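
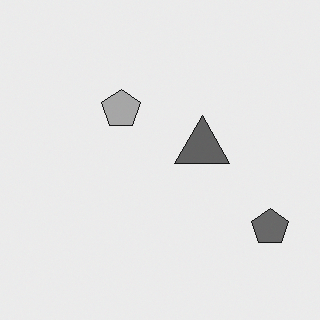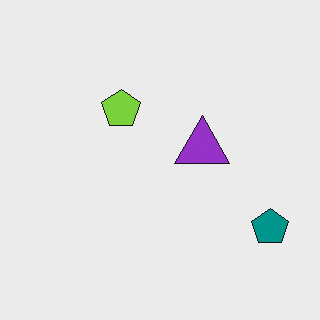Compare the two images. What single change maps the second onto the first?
Converted to grayscale.

All color is removed — every shape is now a shade of grey.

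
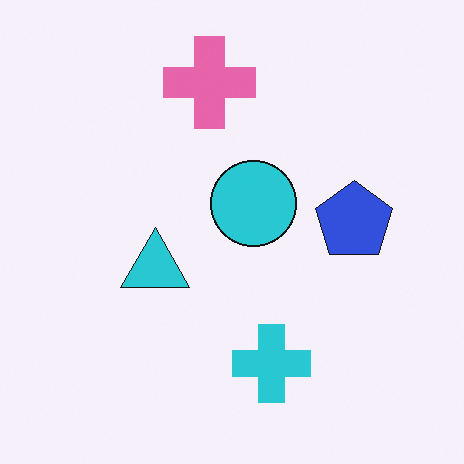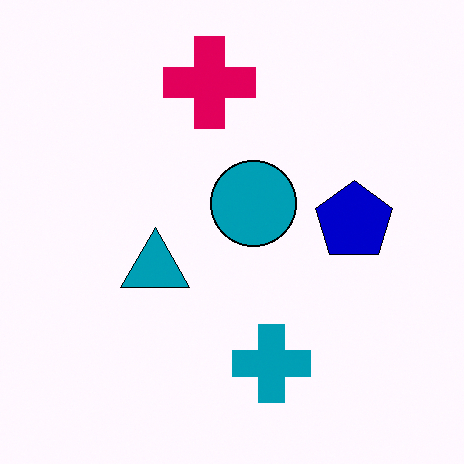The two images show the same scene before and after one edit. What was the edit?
This is the original image boosted in contrast.

Tones are pushed away from mid-grey across the whole image — a global contrast change.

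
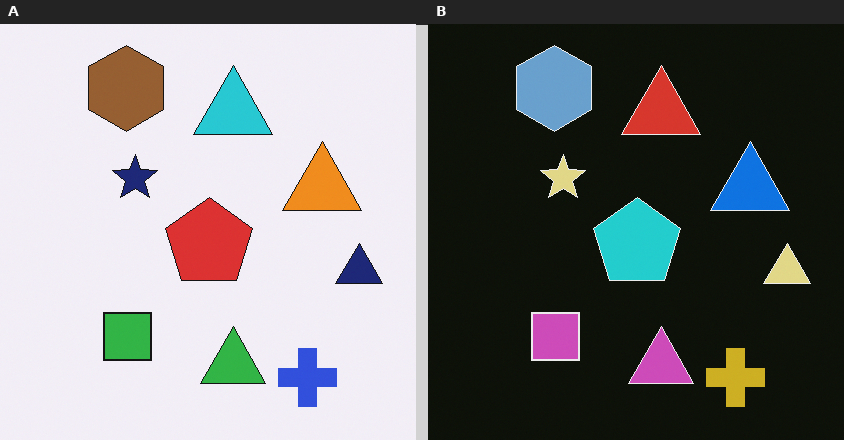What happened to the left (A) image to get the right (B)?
The image was color-inverted (negative).

The light background has become dark and every shape's color is its complement — a photographic negative.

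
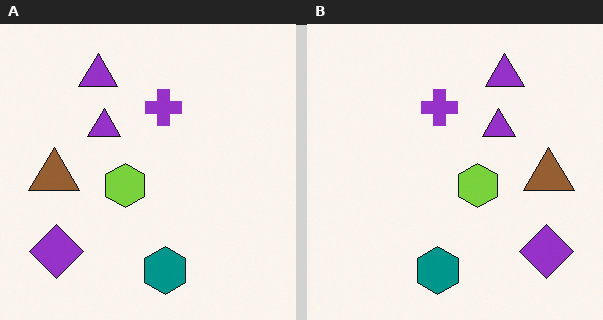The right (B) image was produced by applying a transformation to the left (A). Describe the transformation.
This is the original image flipped horizontally (left ↔ right).

The brown triangle is in the left of the left (A) image and the right of the right (B) — shapes on opposite sides of the vertical midline have swapped in a mirror flip.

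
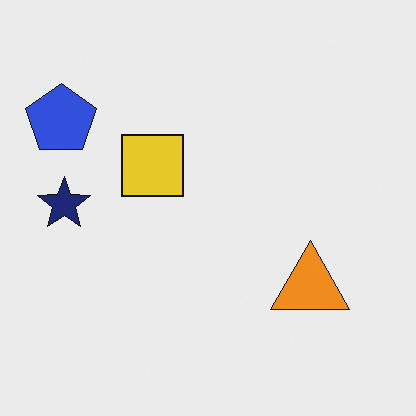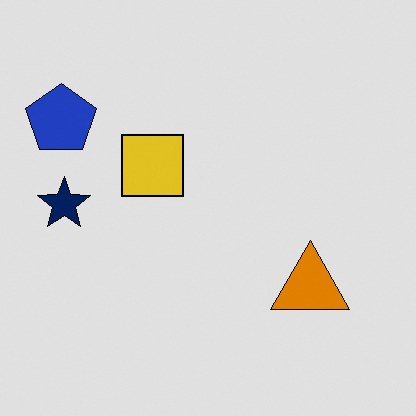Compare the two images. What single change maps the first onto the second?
The image was moderately posterized.

Each flat color has snapped to a coarser quantized level — most visibly, the near-white background has dropped to a flat grey.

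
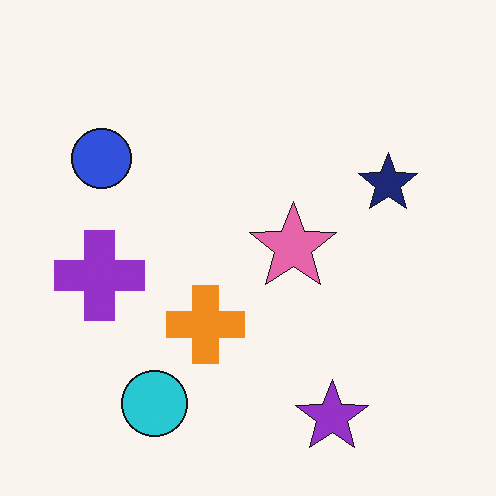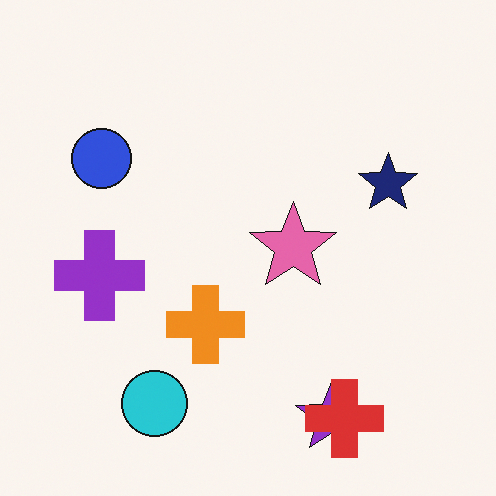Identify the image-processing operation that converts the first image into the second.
The second image is the first overlaid with an additional red cross.

A red cross appears in the second image that is absent from the first.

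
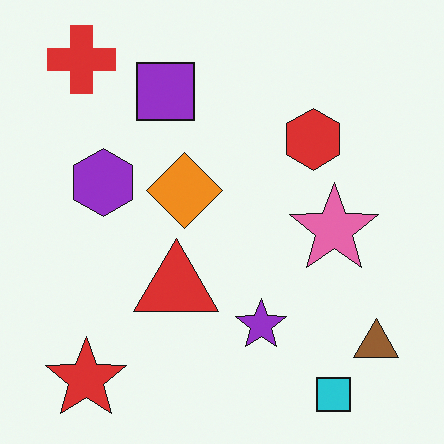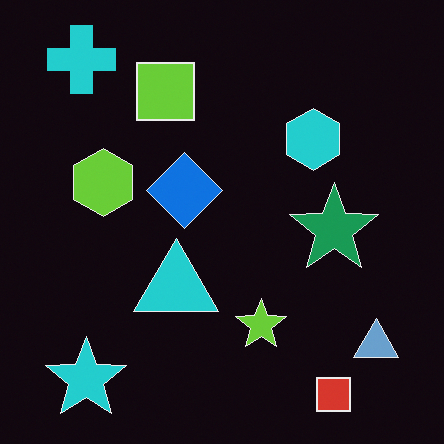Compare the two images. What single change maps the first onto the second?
It was color-inverted (negative).

The light background has become dark and every shape's color is its complement — a photographic negative.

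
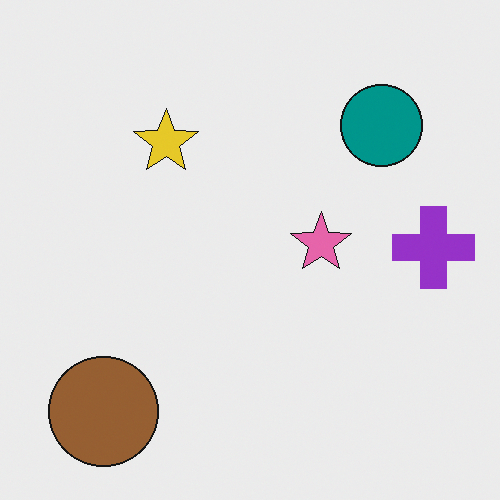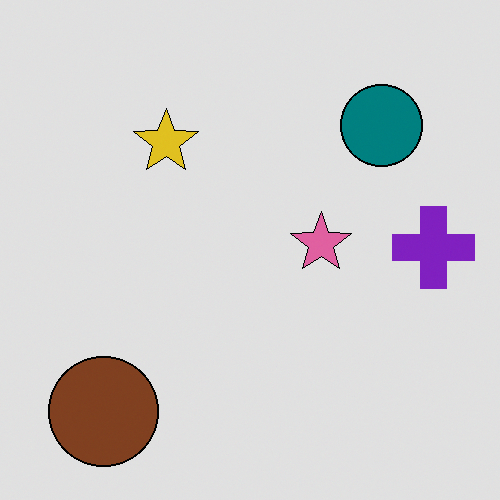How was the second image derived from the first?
It was posterized to a reduced palette.

Each flat color has snapped to a coarser quantized level — most visibly, the near-white background has dropped to a flat grey.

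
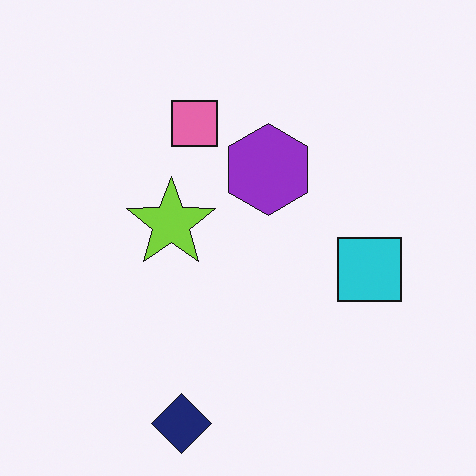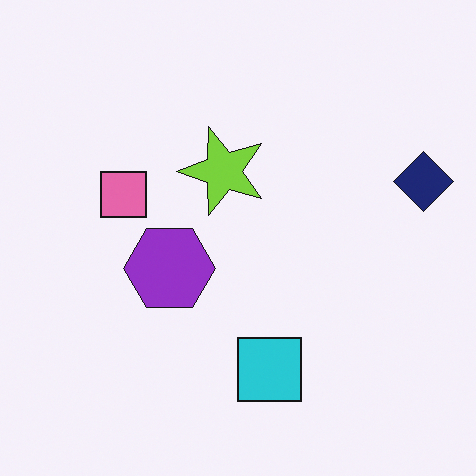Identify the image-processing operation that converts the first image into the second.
The second image is the first transposed (reflected across the top-left ↔ bottom-right diagonal).

Shapes have swapped their row and column positions — what was in the top-right is now in the bottom-left — a diagonal reflection.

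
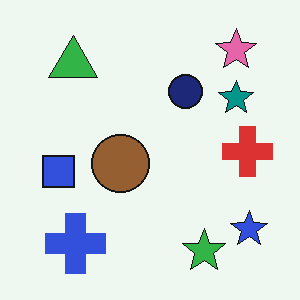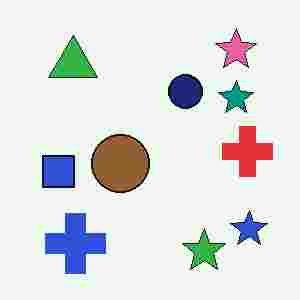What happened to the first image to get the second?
The image was heavily JPEG-compressed with obvious blocking artifacts.

Blocky 8×8 compression artifacts appear around shape edges and the flat background shows ringing — characteristic JPEG degradation.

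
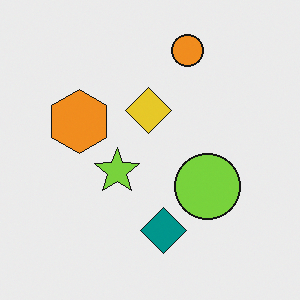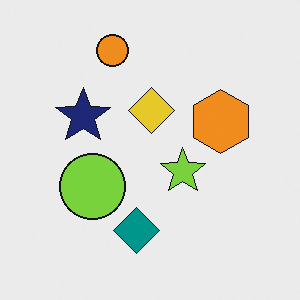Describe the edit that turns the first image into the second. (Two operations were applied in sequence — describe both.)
The second image is the first flipped horizontally (left ↔ right), then overlaid with an additional navy star.

The orange hexagon is in the left of the first image and the right of the second — shapes on opposite sides of the vertical midline have swapped in a mirror flip. A navy star appears in the second image that is absent from the first.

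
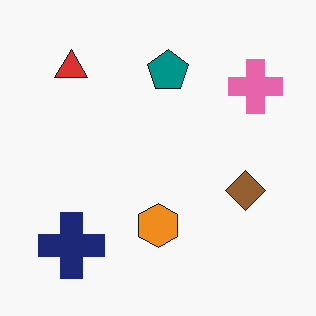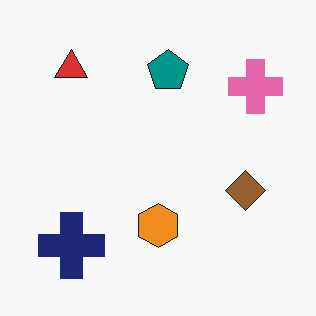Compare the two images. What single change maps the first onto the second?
The image was given moderate JPEG compression.

Blocky 8×8 compression artifacts appear around shape edges and the flat background shows ringing — characteristic JPEG degradation.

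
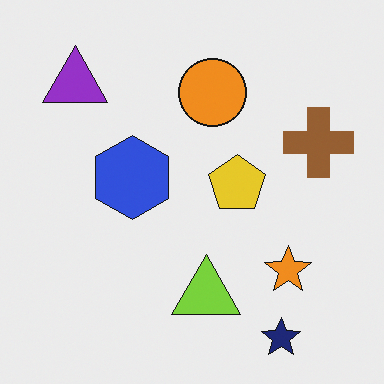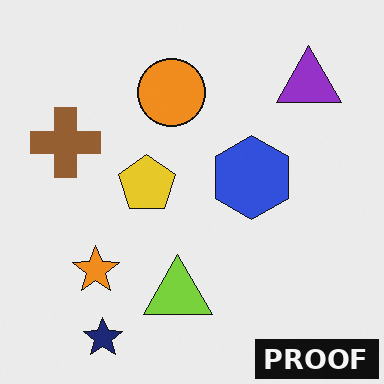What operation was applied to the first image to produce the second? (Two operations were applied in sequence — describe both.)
Flipped horizontally (left ↔ right), then watermarked with the text "PROOF" in the lower-right corner.

The brown cross is in the right of the first image and the left of the second — shapes on opposite sides of the vertical midline have swapped in a mirror flip. A dark label reading "PROOF" appears in the lower-right corner.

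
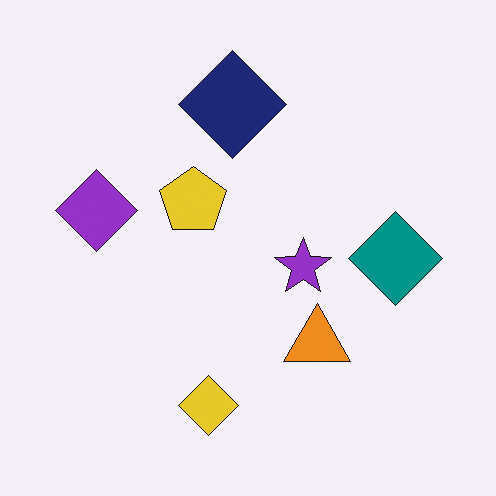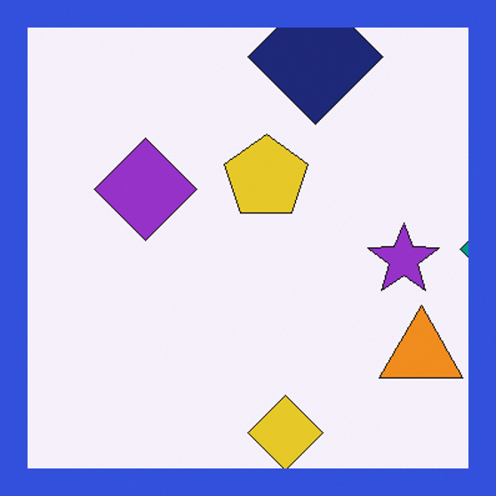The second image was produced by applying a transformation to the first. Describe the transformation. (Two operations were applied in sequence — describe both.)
This is the original image cropped to a modestly smaller region and rescaled, then framed with a blue border.

The visible shapes are larger and the field of view is narrower; shapes near the original edges may be partly or wholly outside the frame — a crop-and-rescale. A solid blue frame runs around the edge of the second image, with the content slightly shrunk inside it.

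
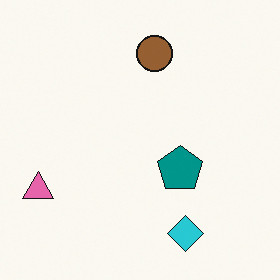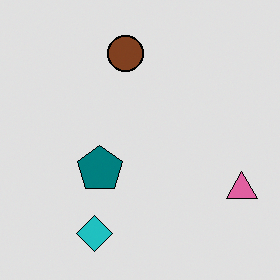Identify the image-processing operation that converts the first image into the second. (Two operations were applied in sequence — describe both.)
The second image is the first moderately posterized, then flipped horizontally (left ↔ right).

Each flat color has snapped to a coarser quantized level — most visibly, the near-white background has dropped to a flat grey. The pink triangle is in the bottom-left of the first image and the bottom-right of the second — shapes on opposite sides of the vertical midline have swapped in a mirror flip.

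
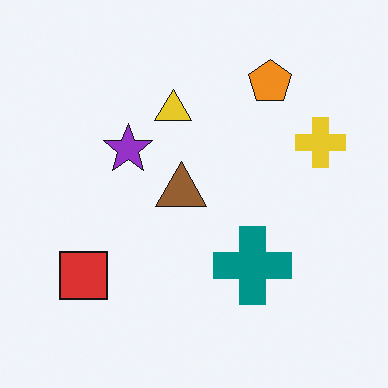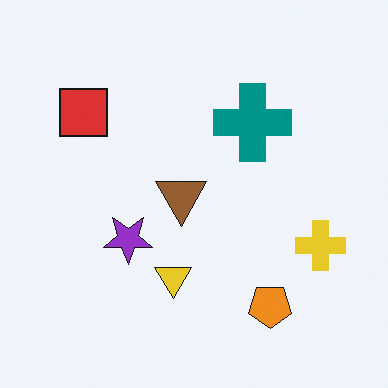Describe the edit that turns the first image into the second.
The image was flipped vertically (top ↔ bottom).

The orange pentagon is in the top-right of the first image and the bottom-right of the second — shapes on opposite sides of the horizontal midline have swapped in a mirror flip.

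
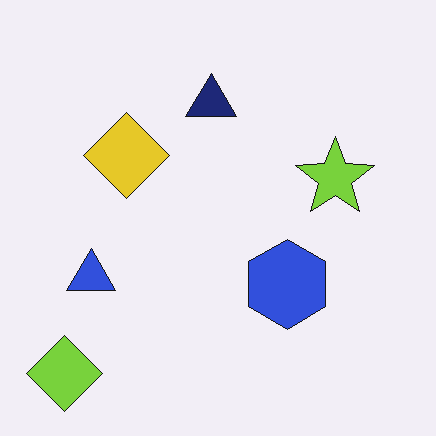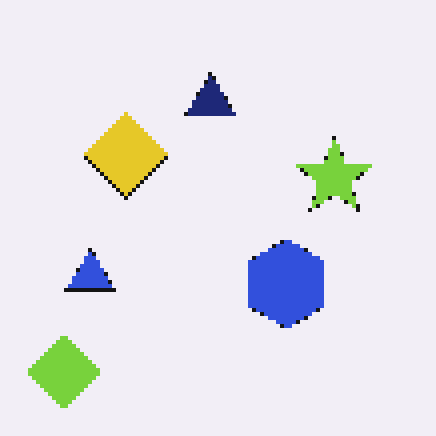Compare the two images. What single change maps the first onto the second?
The image was mildly pixelated.

Shapes are reduced to large square blocks; fine edges and outlines are lost — a downscale-then-upscale (mosaic) effect.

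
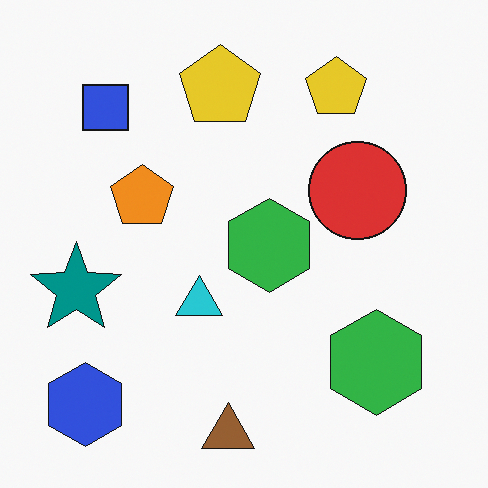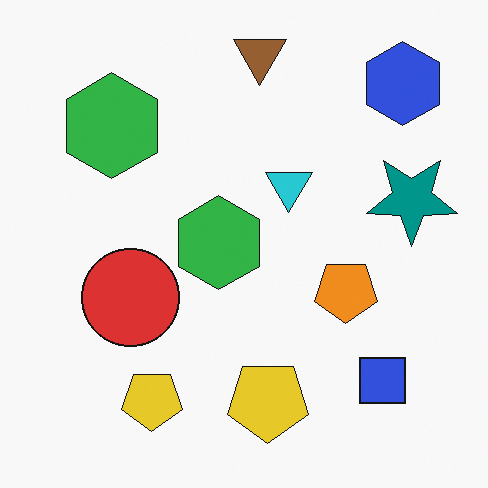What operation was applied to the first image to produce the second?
It was rotated 180°.

The blue hexagon sits in the bottom-left of the first image and the top-right of the second — consistent with a whole-image 180° rotation.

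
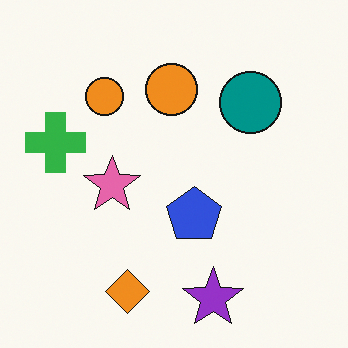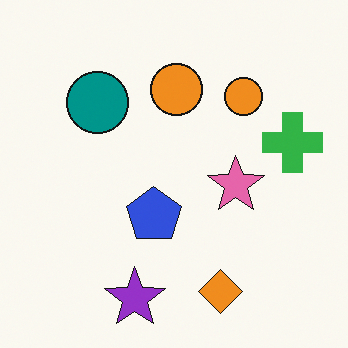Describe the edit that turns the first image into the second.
This is the original image flipped horizontally (left ↔ right).

The green cross is in the left of the first image and the right of the second — shapes on opposite sides of the vertical midline have swapped in a mirror flip.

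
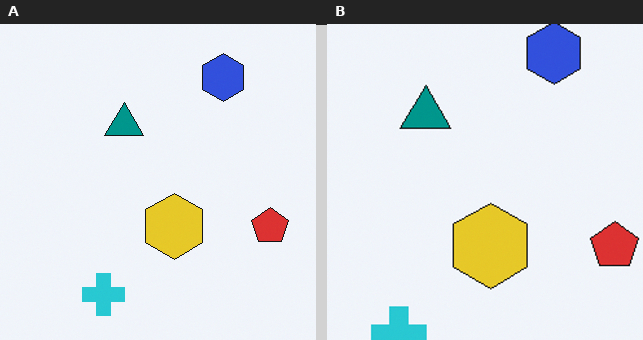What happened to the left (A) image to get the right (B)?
The transformation is: cropped to a modestly smaller region and rescaled.

The visible shapes are larger and the field of view is narrower; shapes near the original edges may be partly or wholly outside the frame — a crop-and-rescale.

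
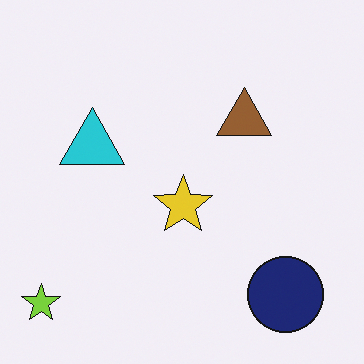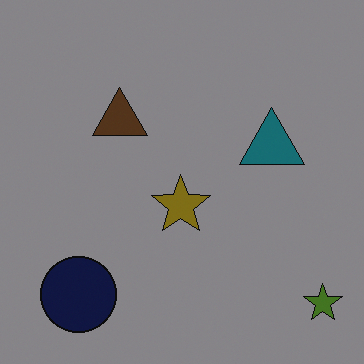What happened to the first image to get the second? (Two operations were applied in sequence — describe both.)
The transformation is: darkened a lot, then flipped horizontally (left ↔ right).

Every pixel — background and shapes alike — is uniformly darkened. The lime star is in the bottom-left of the first image and the bottom-right of the second — shapes on opposite sides of the vertical midline have swapped in a mirror flip.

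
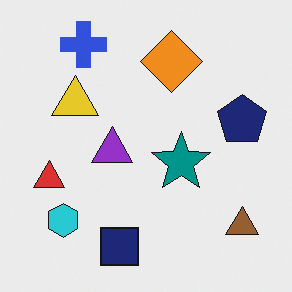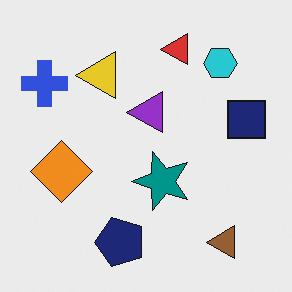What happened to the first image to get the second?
The image was transposed (reflected across the top-left ↔ bottom-right diagonal).

Shapes have swapped their row and column positions — what was in the top-right is now in the bottom-left — a diagonal reflection.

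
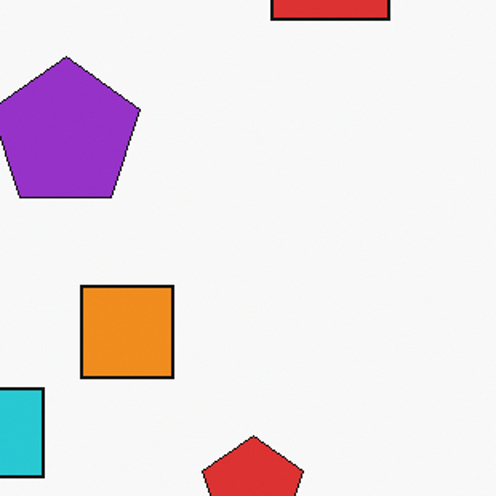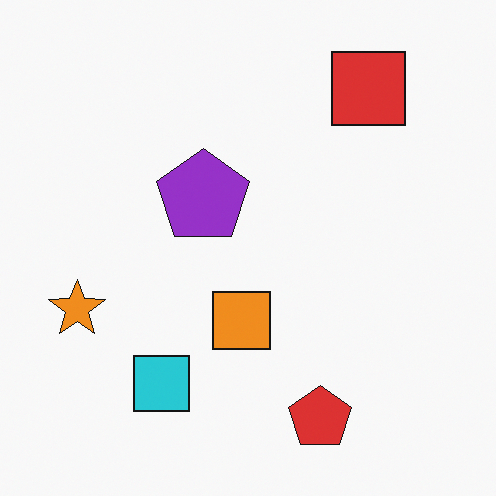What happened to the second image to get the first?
The image was cropped slightly and scaled back up.

The visible shapes are larger and the field of view is narrower; shapes near the original edges may be partly or wholly outside the frame — a crop-and-rescale.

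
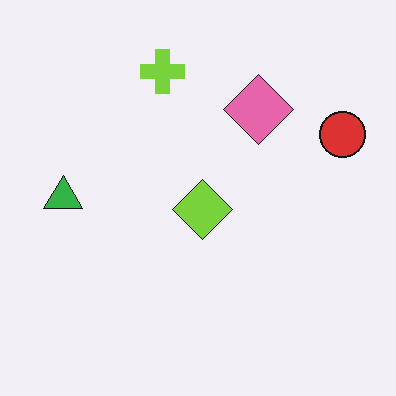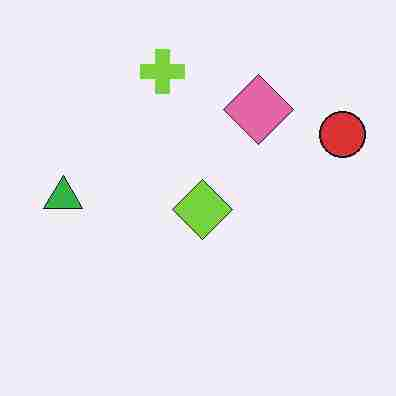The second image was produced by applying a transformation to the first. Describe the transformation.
This is the original image heavily JPEG-compressed with obvious blocking artifacts.

Blocky 8×8 compression artifacts appear around shape edges and the flat background shows ringing — characteristic JPEG degradation.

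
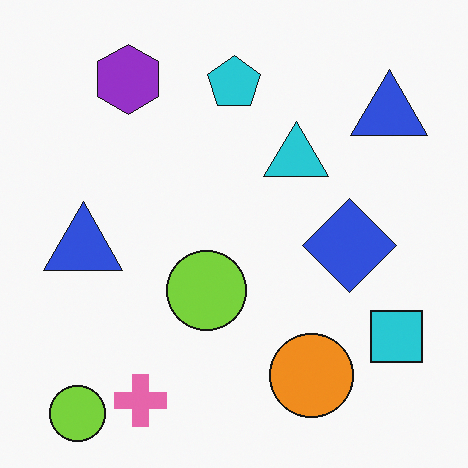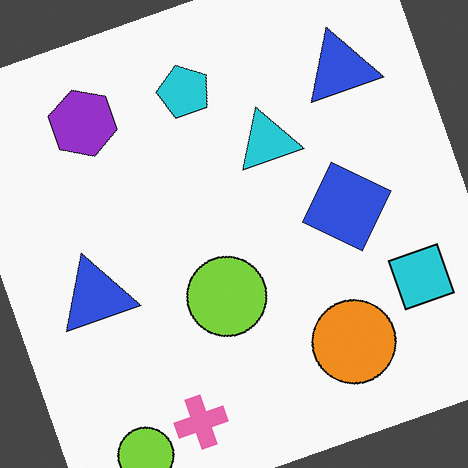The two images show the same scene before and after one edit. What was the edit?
The second image is the first rotated counter-clockwise by a clearly visible amount.

Every shape is tilted by the same angle and the image corners show triangular fill wedges — a whole-image rotation by a non-right angle.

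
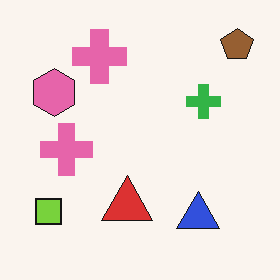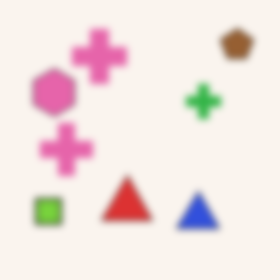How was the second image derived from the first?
The image was moderately blurred.

Shape edges and outlines are uniformly softened across the whole image.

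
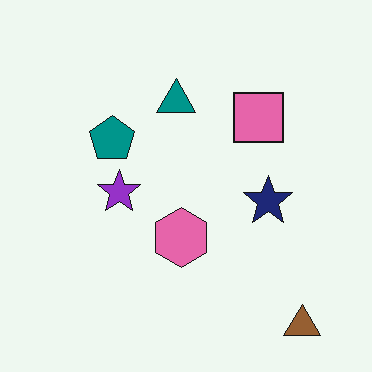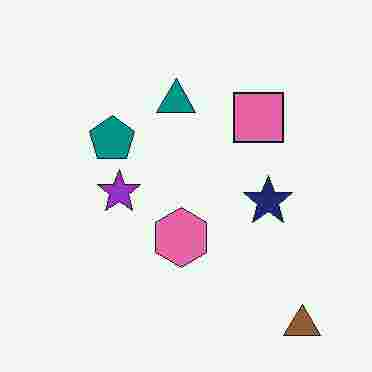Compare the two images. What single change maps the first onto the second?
The image was degraded with heavy JPEG compression.

Blocky 8×8 compression artifacts appear around shape edges and the flat background shows ringing — characteristic JPEG degradation.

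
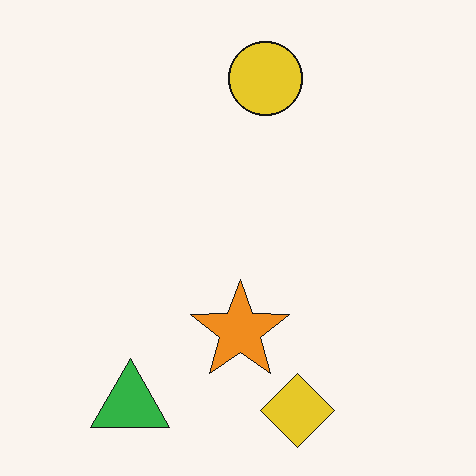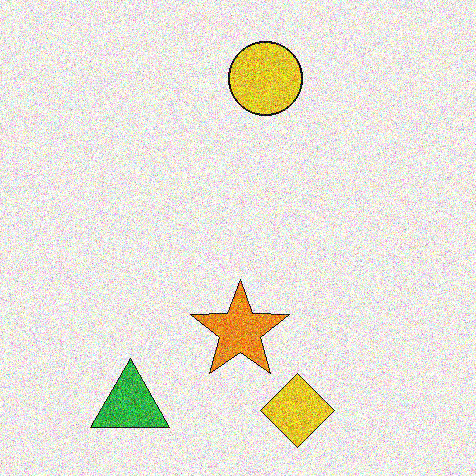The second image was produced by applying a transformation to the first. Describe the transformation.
It was degraded with heavy additive noise.

Random speckle covers the whole image, including the flat background.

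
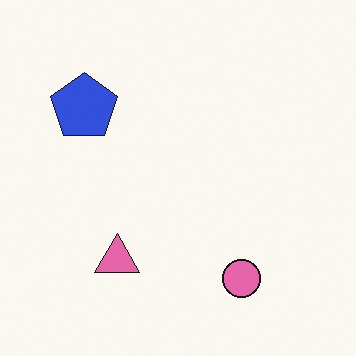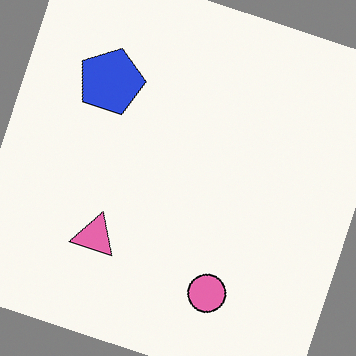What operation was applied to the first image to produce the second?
The transformation is: rotated clockwise by a clearly visible amount.

Every shape is tilted by the same angle and the image corners show triangular fill wedges — a whole-image rotation by a non-right angle.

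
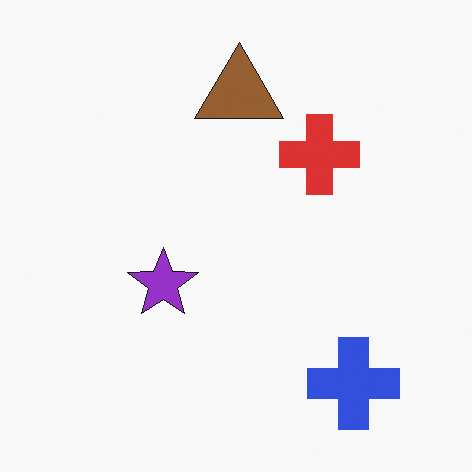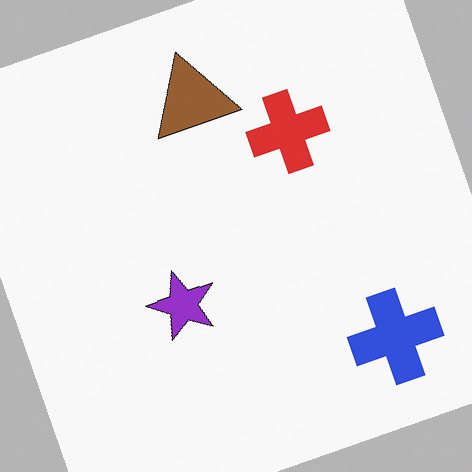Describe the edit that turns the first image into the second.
This is the original image rotated counter-clockwise by a clearly visible amount.

Every shape is tilted by the same angle and the image corners show triangular fill wedges — a whole-image rotation by a non-right angle.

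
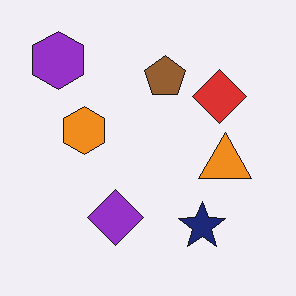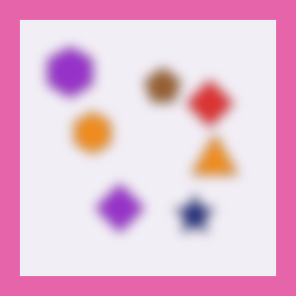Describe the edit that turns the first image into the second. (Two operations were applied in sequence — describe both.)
The image was heavily blurred, then framed with a pink border.

Shape edges and outlines are uniformly softened across the whole image. A solid pink frame runs around the edge of the second image, with the content slightly shrunk inside it.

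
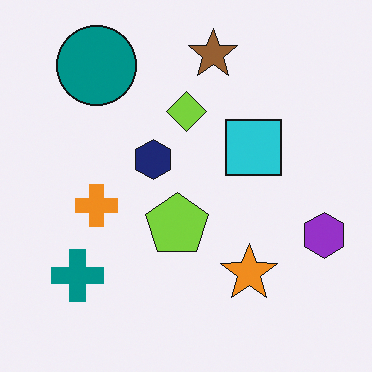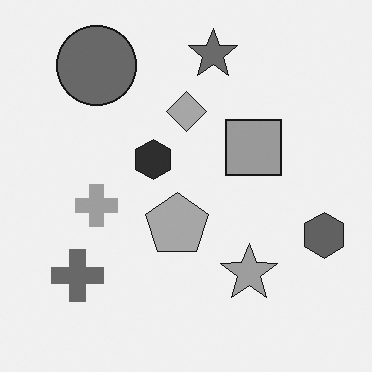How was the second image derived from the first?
The second image is the first converted to grayscale.

All color is removed — every shape is now a shade of grey.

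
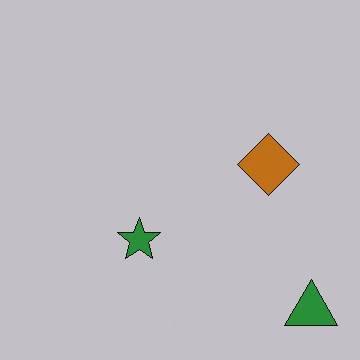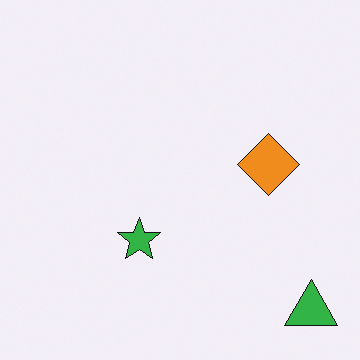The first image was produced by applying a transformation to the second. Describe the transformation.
The image was slightly darkened.

Every pixel — background and shapes alike — is uniformly darkened.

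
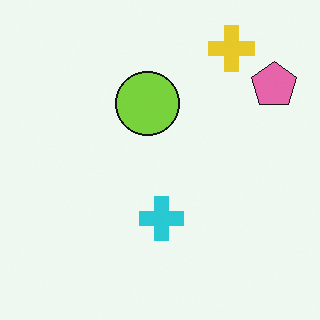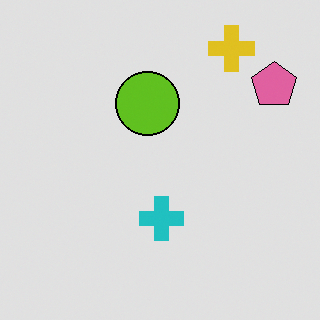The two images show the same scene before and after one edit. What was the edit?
This is the original image moderately posterized.

Each flat color has snapped to a coarser quantized level — most visibly, the near-white background has dropped to a flat grey.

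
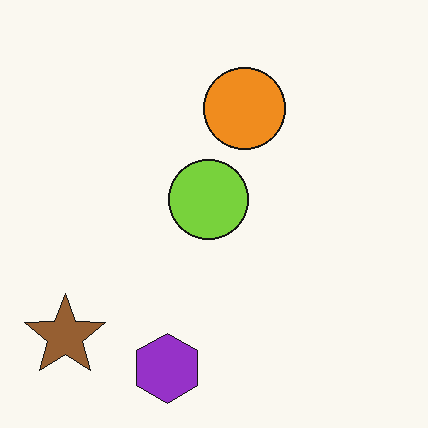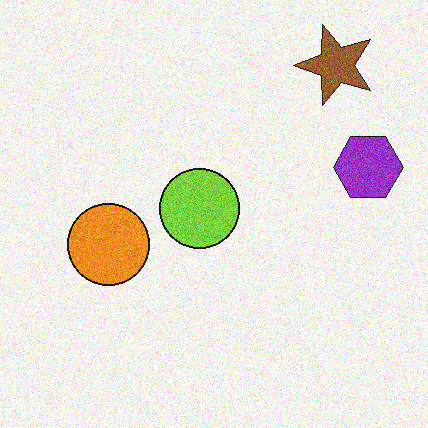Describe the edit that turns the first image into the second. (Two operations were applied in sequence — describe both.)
This is the original image transposed (reflected across the top-left ↔ bottom-right diagonal), then degraded with visible gaussian noise.

Shapes have swapped their row and column positions — what was in the top-right is now in the bottom-left — a diagonal reflection. Random speckle covers the whole image, including the flat background.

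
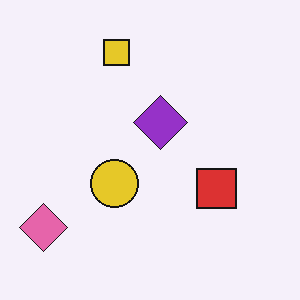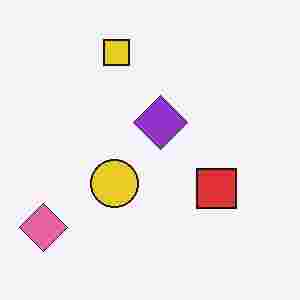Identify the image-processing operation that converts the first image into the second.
Degraded with heavy JPEG compression.

Blocky 8×8 compression artifacts appear around shape edges and the flat background shows ringing — characteristic JPEG degradation.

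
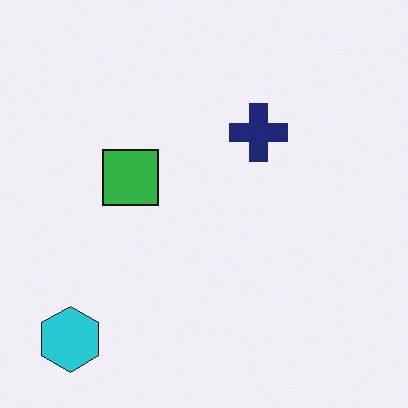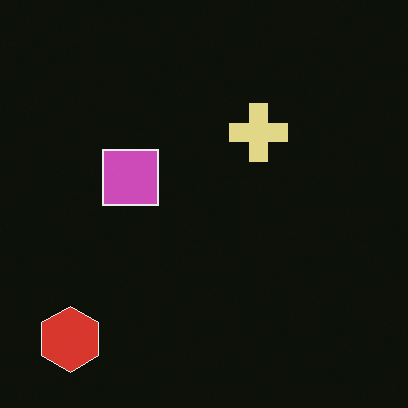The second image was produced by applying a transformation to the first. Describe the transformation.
This is the original image color-inverted (negative).

The light background has become dark and every shape's color is its complement — a photographic negative.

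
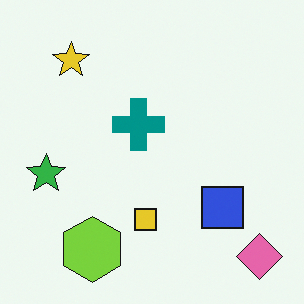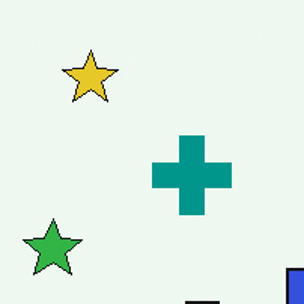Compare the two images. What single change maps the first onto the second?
It was cropped slightly and scaled back up.

The visible shapes are larger and the field of view is narrower; shapes near the original edges may be partly or wholly outside the frame — a crop-and-rescale.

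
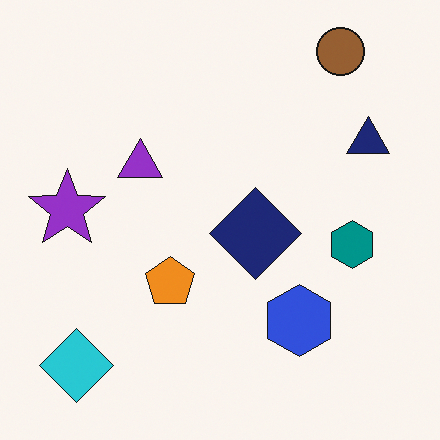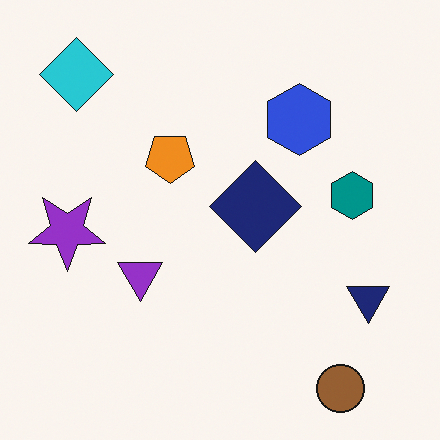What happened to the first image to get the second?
This is the original image flipped vertically (top ↔ bottom).

The brown circle is in the top-right of the first image and the bottom-right of the second — shapes on opposite sides of the horizontal midline have swapped in a mirror flip.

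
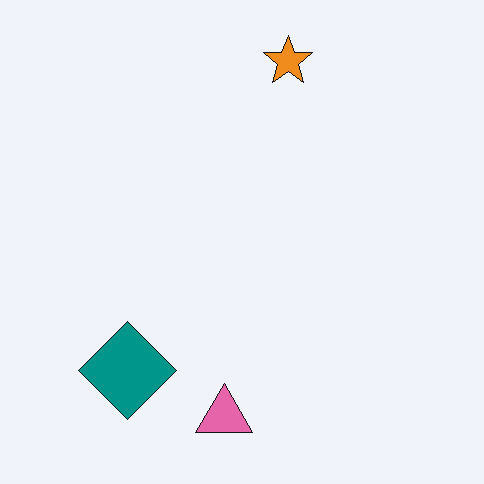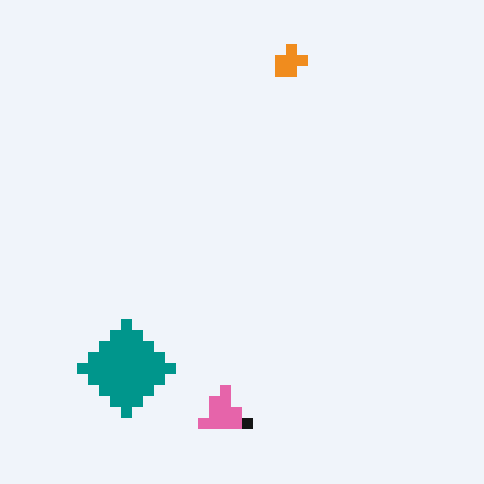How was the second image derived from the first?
The second image is the first coarsely pixelated.

Shapes are reduced to large square blocks; fine edges and outlines are lost — a downscale-then-upscale (mosaic) effect.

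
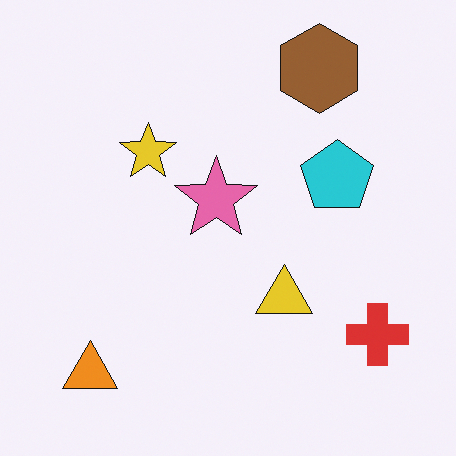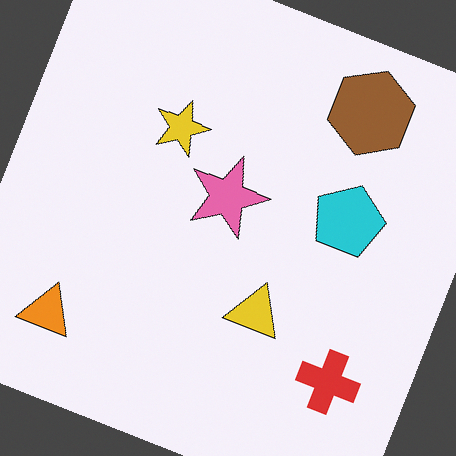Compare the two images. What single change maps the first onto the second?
The second image is the first rotated clockwise by a moderate amount.

Every shape is tilted by the same angle and the image corners show triangular fill wedges — a whole-image rotation by a non-right angle.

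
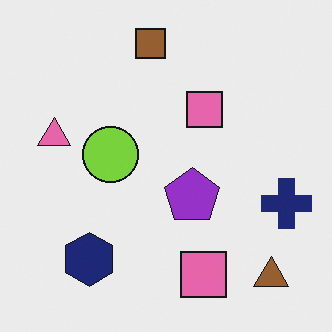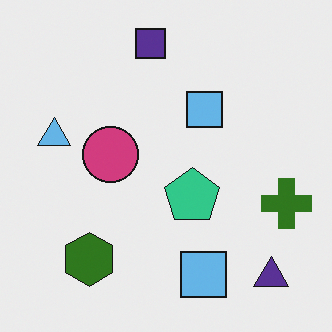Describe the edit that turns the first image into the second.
This is the original image hue-shifted through roughly half the color wheel.

Every shape's color has rotated by the same amount around the hue wheel — a uniform hue shift.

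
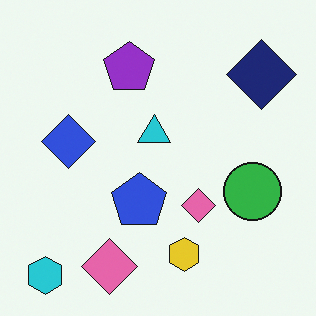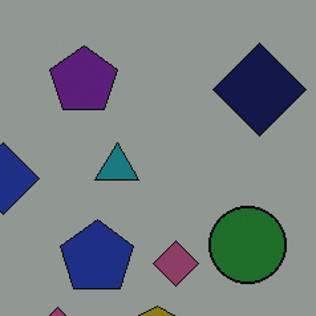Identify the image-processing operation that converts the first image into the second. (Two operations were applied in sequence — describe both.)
The image was cropped to a modestly smaller region and rescaled, then darkened a lot.

The visible shapes are larger and the field of view is narrower; shapes near the original edges may be partly or wholly outside the frame — a crop-and-rescale. Every pixel — background and shapes alike — is uniformly darkened.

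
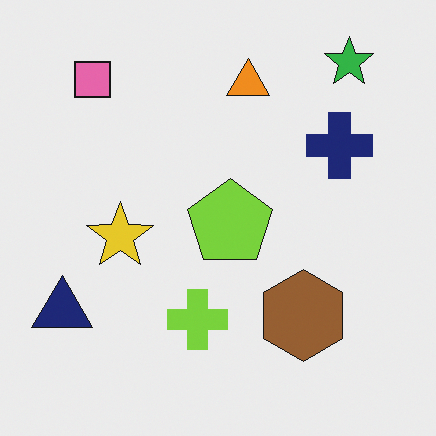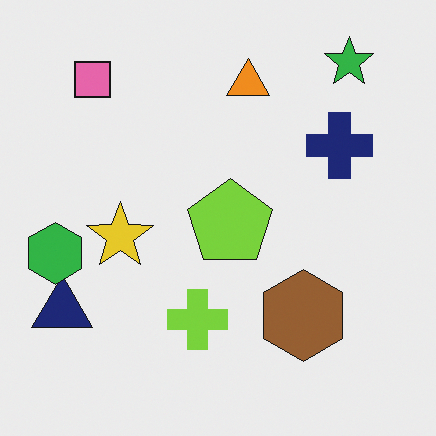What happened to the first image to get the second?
The image was overlaid with an additional green hexagon.

A green hexagon appears in the second image that is absent from the first.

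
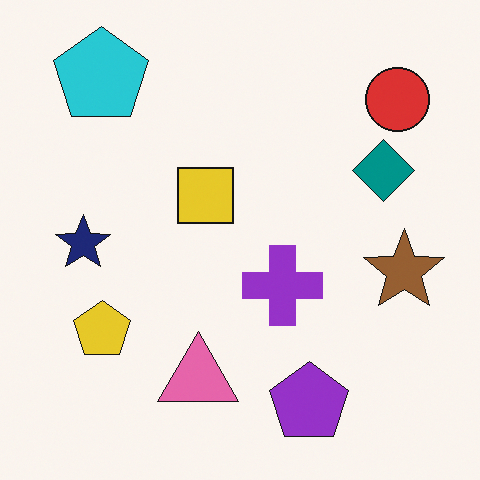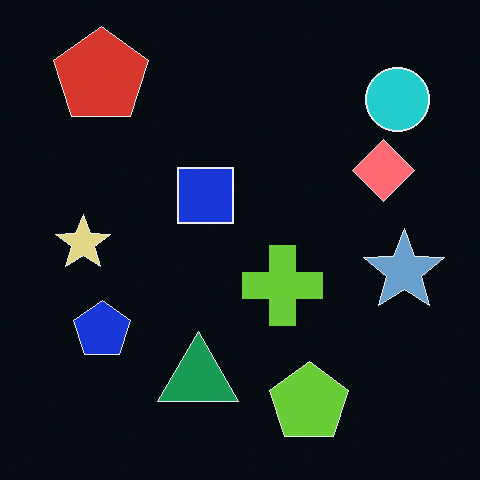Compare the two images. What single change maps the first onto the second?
The image was color-inverted (negative).

The light background has become dark and every shape's color is its complement — a photographic negative.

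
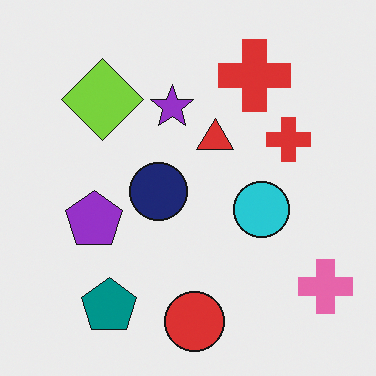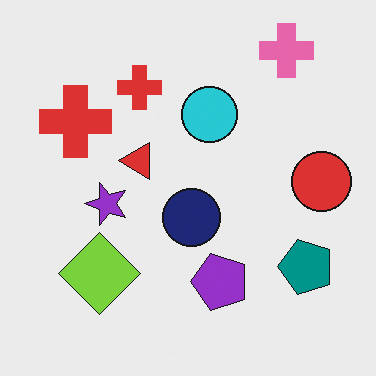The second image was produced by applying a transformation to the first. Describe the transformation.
It was rotated 90° counter-clockwise.

The pink cross sits in the bottom-right of the first image and the top-right of the second — consistent with a whole-image 90° counter-clockwise rotation.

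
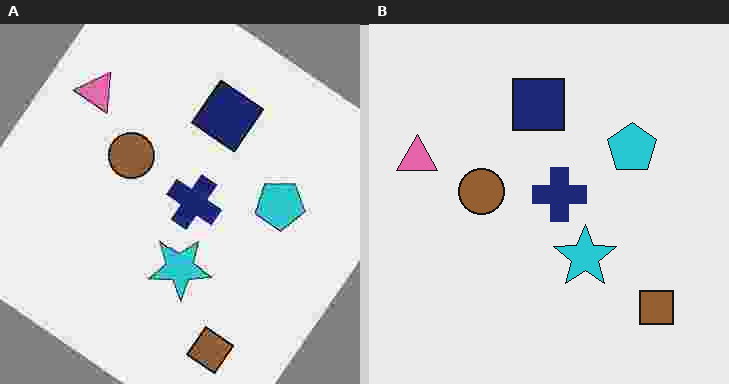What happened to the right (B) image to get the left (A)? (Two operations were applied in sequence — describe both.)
Rotated clockwise by a large amount — several tens of degrees, then degraded with heavy JPEG compression.

Every shape is tilted by the same angle and the image corners show triangular fill wedges — a whole-image rotation by a non-right angle. Blocky 8×8 compression artifacts appear around shape edges and the flat background shows ringing — characteristic JPEG degradation.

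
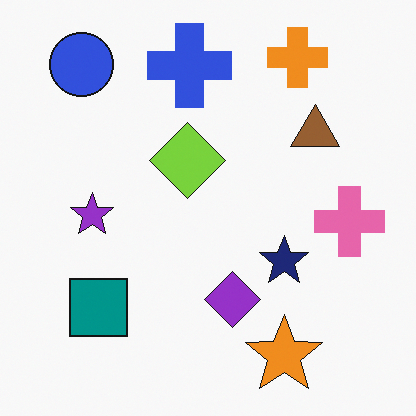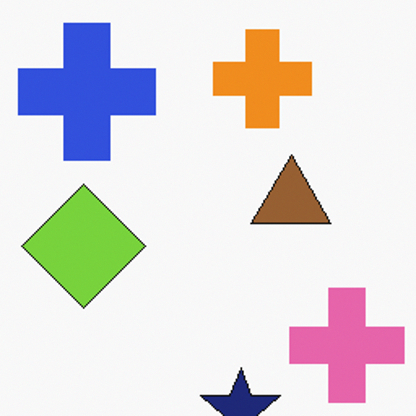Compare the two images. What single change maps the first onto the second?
The transformation is: cropped tightly and scaled back up.

The visible shapes are larger and the field of view is narrower; shapes near the original edges may be partly or wholly outside the frame — a crop-and-rescale.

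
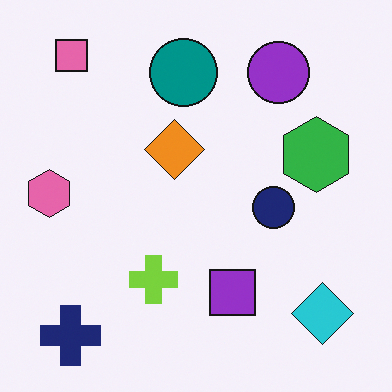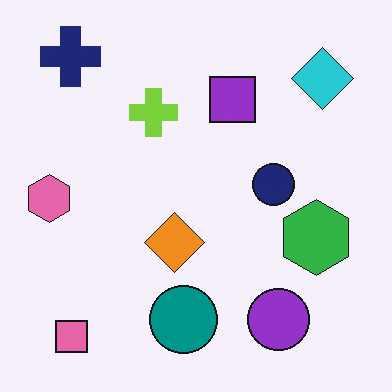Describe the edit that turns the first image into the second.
The transformation is: flipped vertically (top ↔ bottom).

The pink square is in the top-left of the first image and the bottom-left of the second — shapes on opposite sides of the horizontal midline have swapped in a mirror flip.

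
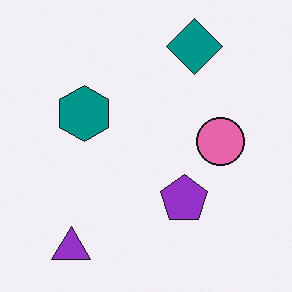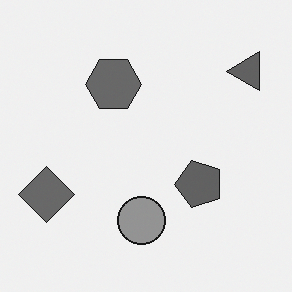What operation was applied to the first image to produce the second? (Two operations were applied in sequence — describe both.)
Converted to grayscale, then transposed (reflected across the top-left ↔ bottom-right diagonal).

All color is removed — every shape is now a shade of grey. Shapes have swapped their row and column positions — what was in the top-right is now in the bottom-left — a diagonal reflection.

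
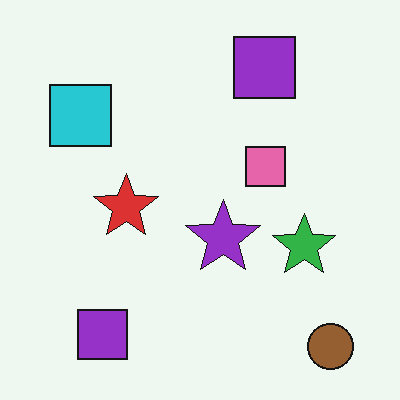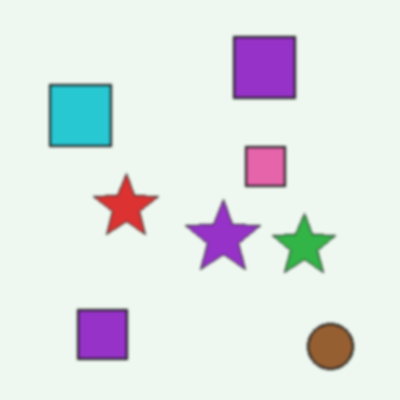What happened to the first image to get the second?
Slightly softened.

Shape edges and outlines are uniformly softened across the whole image.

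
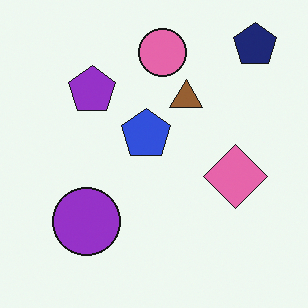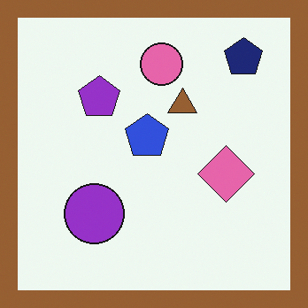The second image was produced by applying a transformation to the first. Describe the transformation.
Framed with a brown border.

A solid brown frame runs around the edge of the second image, with the content slightly shrunk inside it.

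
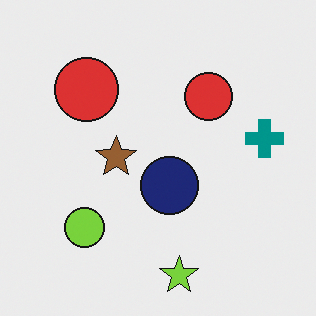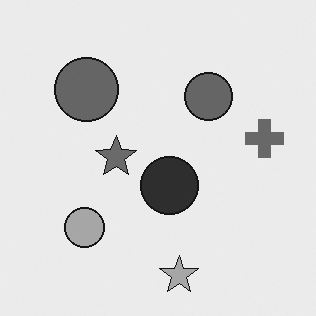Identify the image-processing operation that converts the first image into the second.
Converted to grayscale.

All color is removed — every shape is now a shade of grey.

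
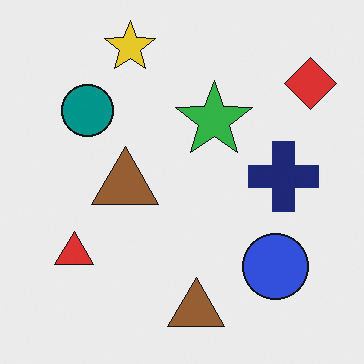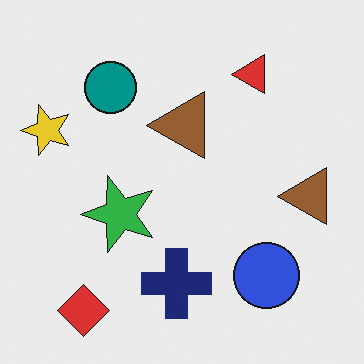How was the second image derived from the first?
The transformation is: transposed (reflected across the top-left ↔ bottom-right diagonal).

Shapes have swapped their row and column positions — what was in the top-right is now in the bottom-left — a diagonal reflection.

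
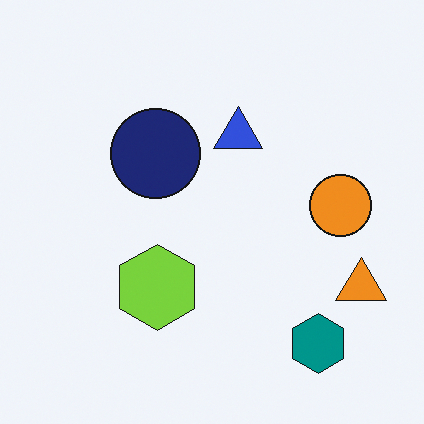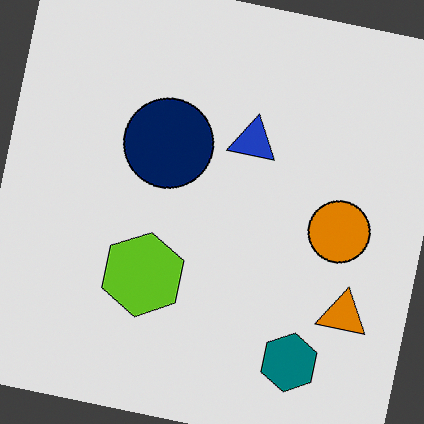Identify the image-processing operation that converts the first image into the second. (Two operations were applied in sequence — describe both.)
The image was rotated clockwise by a few degrees, then posterized to a reduced palette.

Every shape is tilted by the same angle and the image corners show triangular fill wedges — a whole-image rotation by a non-right angle. Each flat color has snapped to a coarser quantized level — most visibly, the near-white background has dropped to a flat grey.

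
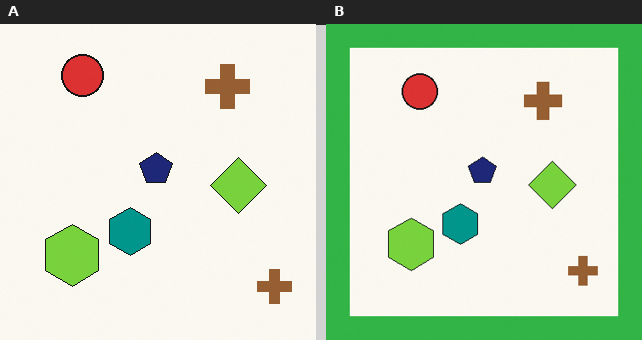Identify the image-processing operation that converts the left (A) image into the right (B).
Framed with a green border.

A solid green frame runs around the edge of the right (B) image, with the content slightly shrunk inside it.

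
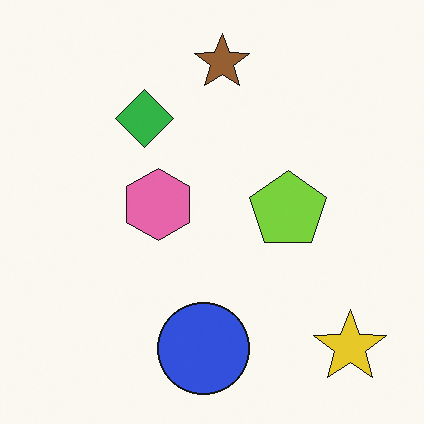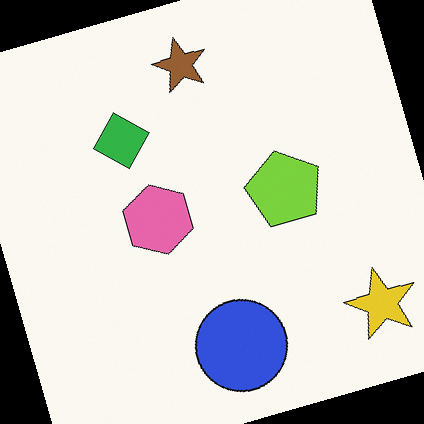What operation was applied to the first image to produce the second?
The image was rotated counter-clockwise by a clearly visible amount.

Every shape is tilted by the same angle and the image corners show triangular fill wedges — a whole-image rotation by a non-right angle.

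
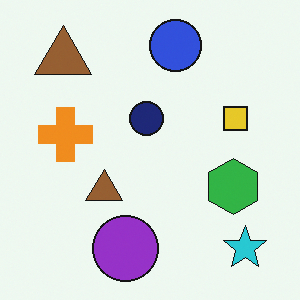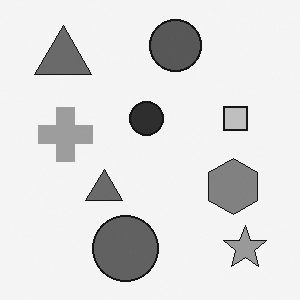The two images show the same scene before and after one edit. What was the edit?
It was converted to grayscale.

All color is removed — every shape is now a shade of grey.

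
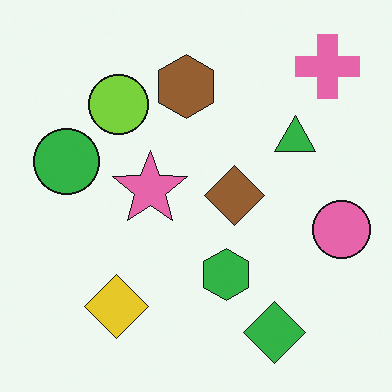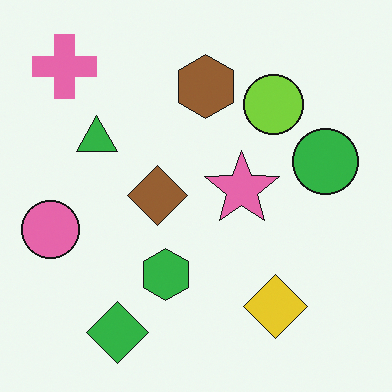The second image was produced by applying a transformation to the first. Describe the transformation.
The transformation is: flipped horizontally (left ↔ right).

The pink circle is in the right of the first image and the left of the second — shapes on opposite sides of the vertical midline have swapped in a mirror flip.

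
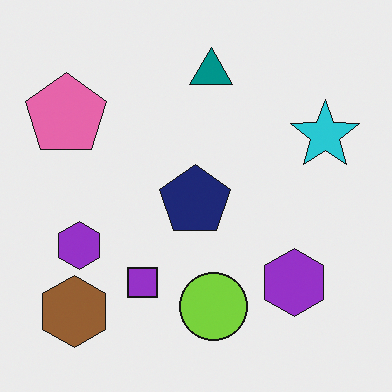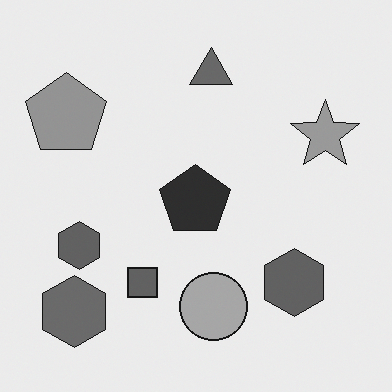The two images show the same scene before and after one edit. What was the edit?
The second image is the first converted to grayscale.

All color is removed — every shape is now a shade of grey.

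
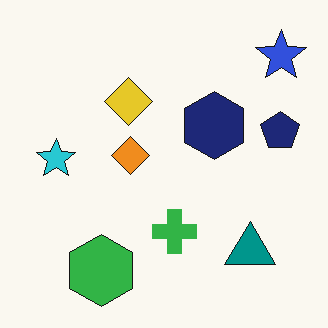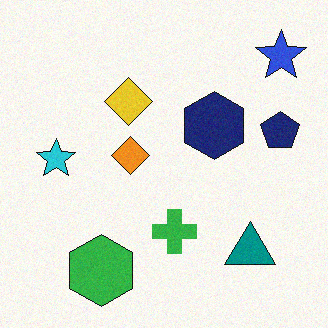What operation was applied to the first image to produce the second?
The second image is the first degraded with light additive noise.

Random speckle covers the whole image, including the flat background.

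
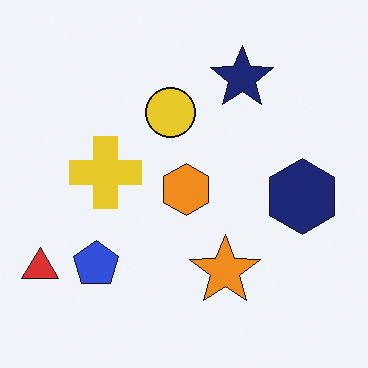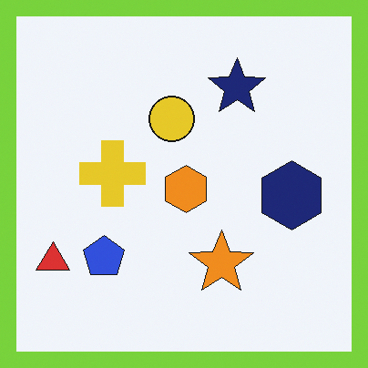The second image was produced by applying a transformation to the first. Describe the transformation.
It was framed with a lime border.

A solid lime frame runs around the edge of the second image, with the content slightly shrunk inside it.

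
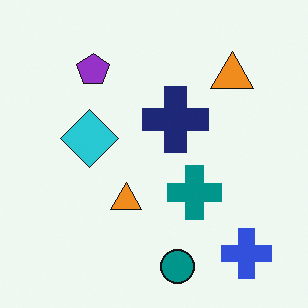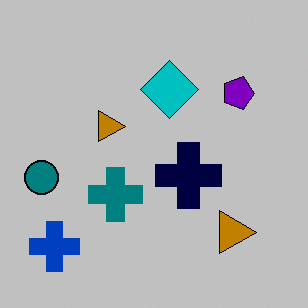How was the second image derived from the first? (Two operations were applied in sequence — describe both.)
It was rotated 90° clockwise, then heavily posterized to just a handful of flat colors.

The blue cross sits in the bottom-right of the first image and the bottom-left of the second — consistent with a whole-image 90° clockwise rotation. Each flat color has snapped to a coarser quantized level — most visibly, the near-white background has dropped to a flat grey.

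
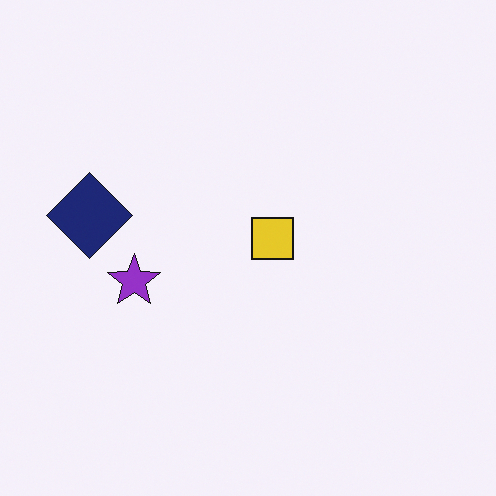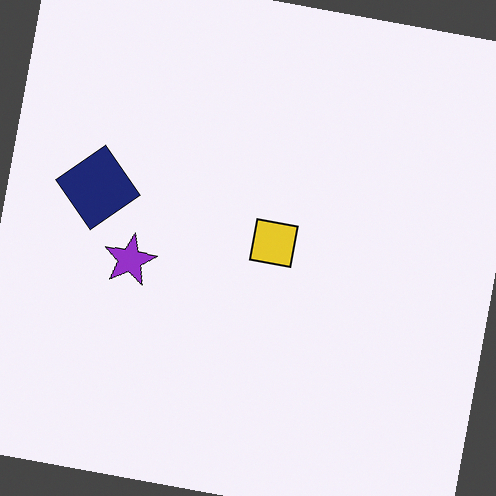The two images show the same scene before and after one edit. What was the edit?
The image was rotated clockwise by a few degrees.

Every shape is tilted by the same angle and the image corners show triangular fill wedges — a whole-image rotation by a non-right angle.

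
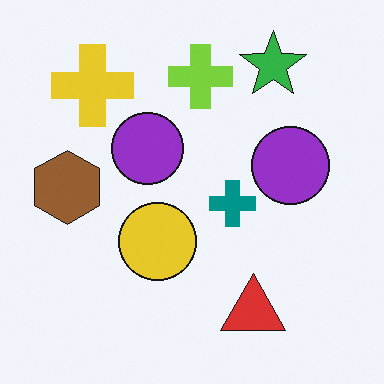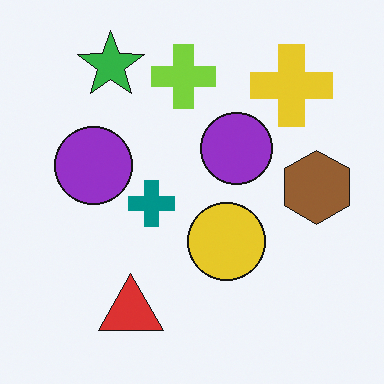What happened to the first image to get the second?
The transformation is: flipped horizontally (left ↔ right).

The brown hexagon is in the left of the first image and the right of the second — shapes on opposite sides of the vertical midline have swapped in a mirror flip.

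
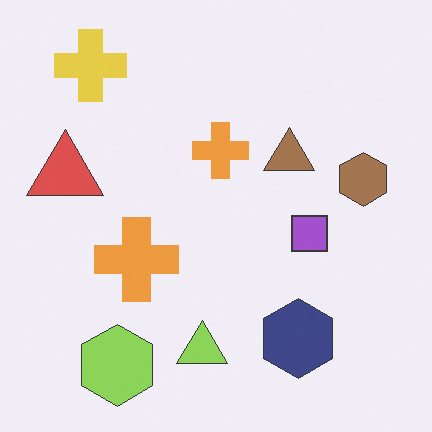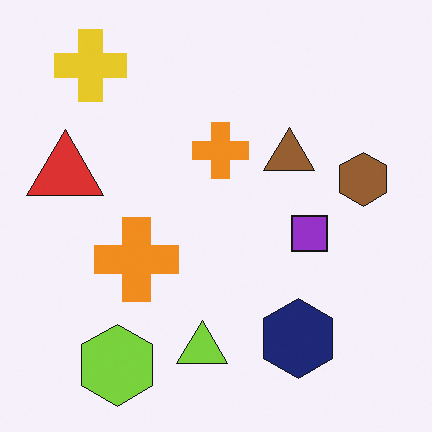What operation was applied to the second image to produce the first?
Given slightly reduced contrast.

Tones are pushed toward mid-grey across the whole image — a global contrast change.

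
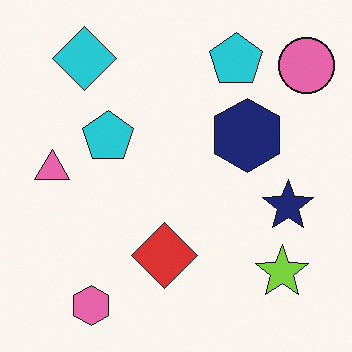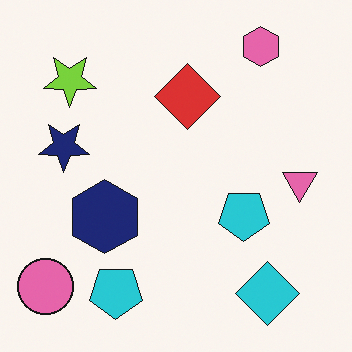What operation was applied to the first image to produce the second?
The transformation is: rotated 180°.

The pink circle sits in the top-right of the first image and the bottom-left of the second — consistent with a whole-image 180° rotation.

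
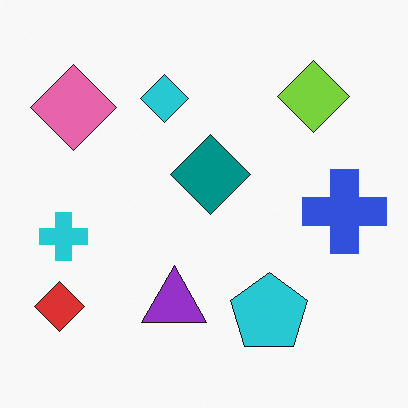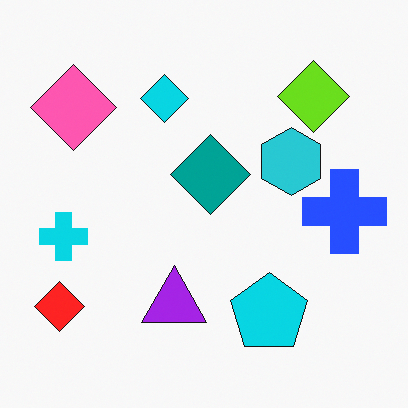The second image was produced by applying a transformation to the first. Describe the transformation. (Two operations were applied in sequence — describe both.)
It was slightly oversaturated, then overlaid with an additional cyan hexagon.

All colors are more vivid — a global saturation change. A cyan hexagon appears in the second image that is absent from the first.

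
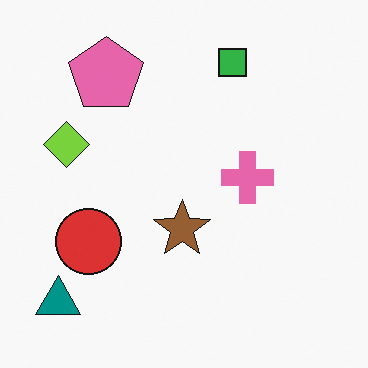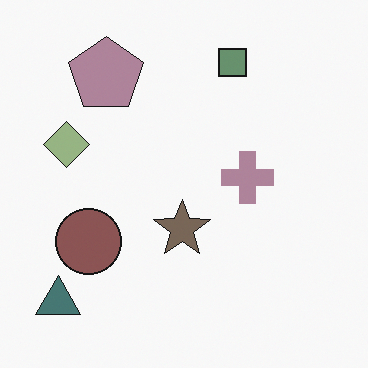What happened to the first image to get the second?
This is the original image heavily desaturated.

All colors are more muted and greyish — a global saturation change.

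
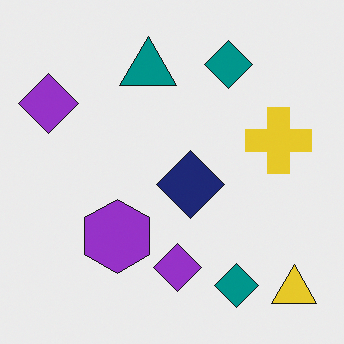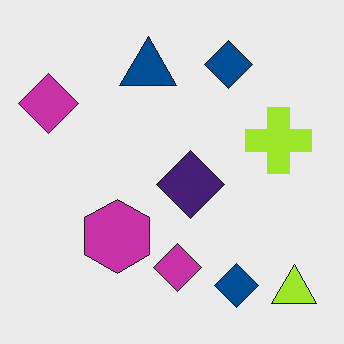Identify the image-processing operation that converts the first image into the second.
It was hue-shifted slightly.

Every shape's color has rotated by the same amount around the hue wheel — a uniform hue shift.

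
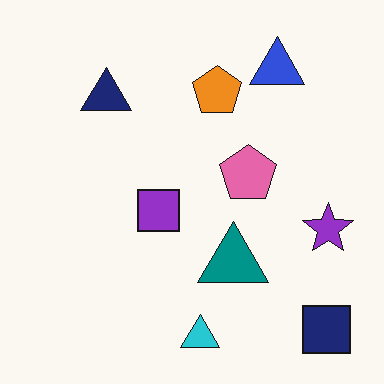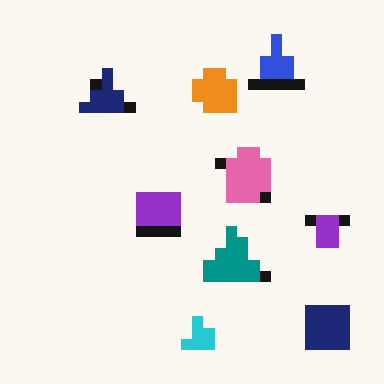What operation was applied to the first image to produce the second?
The second image is the first heavily pixelated into large blocks.

Shapes are reduced to large square blocks; fine edges and outlines are lost — a downscale-then-upscale (mosaic) effect.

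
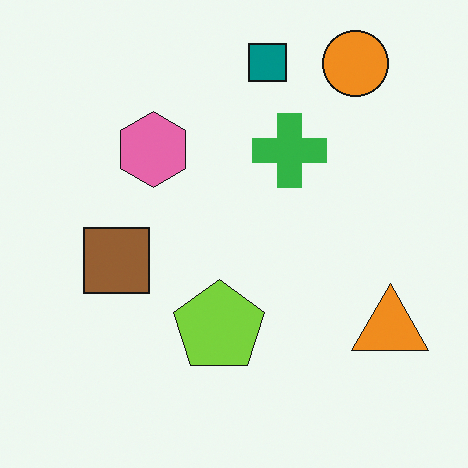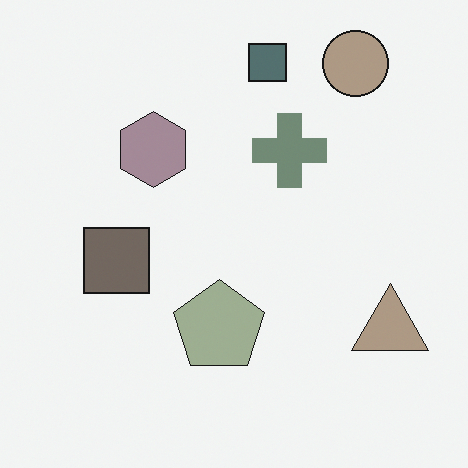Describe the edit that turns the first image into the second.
It was made much more muted (saturation change).

All colors are more muted and greyish — a global saturation change.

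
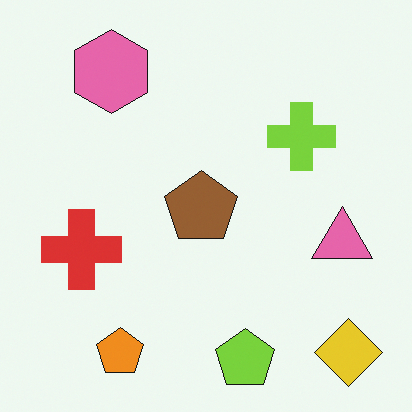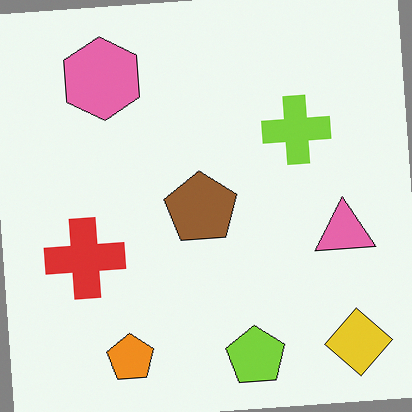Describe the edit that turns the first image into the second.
The image was rotated counter-clockwise by a few degrees.

Every shape is tilted by the same angle and the image corners show triangular fill wedges — a whole-image rotation by a non-right angle.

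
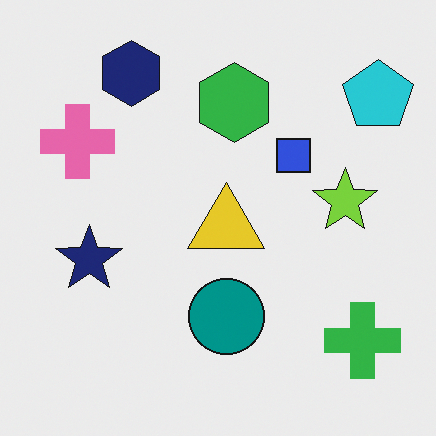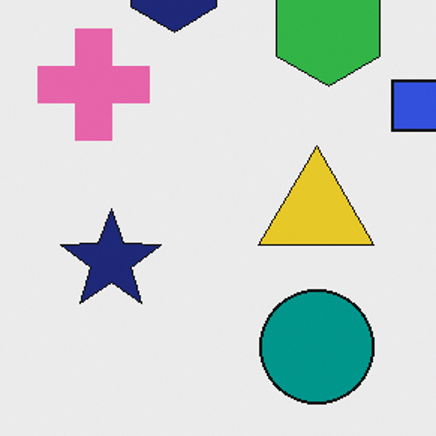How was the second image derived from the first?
This is the original image cropped to a modestly smaller region and rescaled.

The visible shapes are larger and the field of view is narrower; shapes near the original edges may be partly or wholly outside the frame — a crop-and-rescale.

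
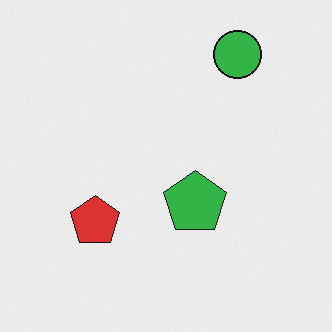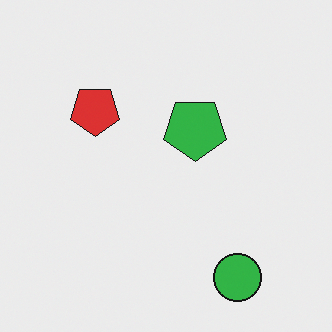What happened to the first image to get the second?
The second image is the first flipped vertically (top ↔ bottom).

The green circle is in the top-right of the first image and the bottom-right of the second — shapes on opposite sides of the horizontal midline have swapped in a mirror flip.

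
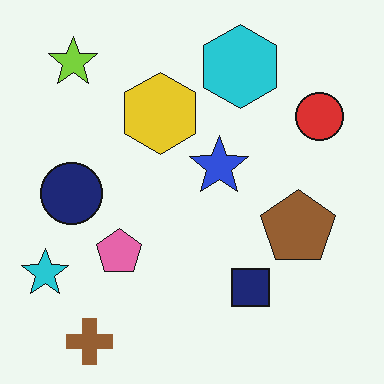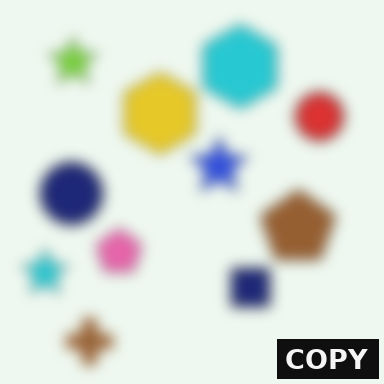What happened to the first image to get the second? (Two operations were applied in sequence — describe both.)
It was heavily blurred, then watermarked with the text "COPY" in the lower-right corner.

Shape edges and outlines are uniformly softened across the whole image. A dark label reading "COPY" appears in the lower-right corner.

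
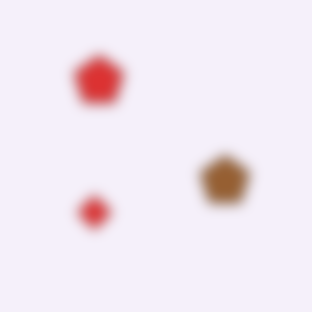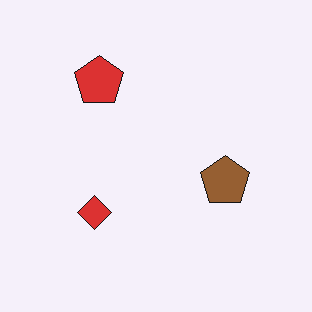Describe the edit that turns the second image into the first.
The image was heavily blurred.

Shape edges and outlines are uniformly softened across the whole image.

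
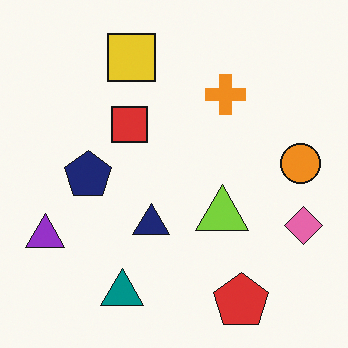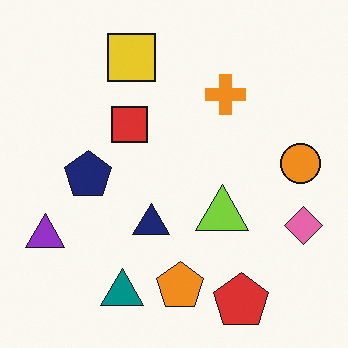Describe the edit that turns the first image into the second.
It was overlaid with an additional orange pentagon.

An orange pentagon appears in the second image that is absent from the first.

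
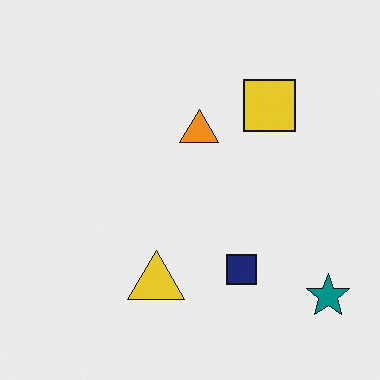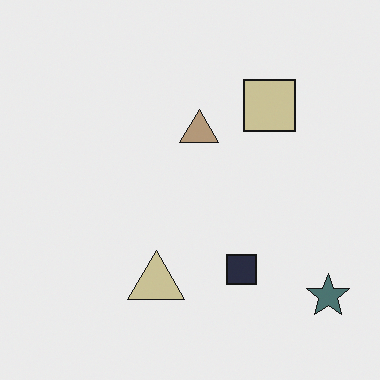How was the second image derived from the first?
The image was heavily desaturated.

All colors are more muted and greyish — a global saturation change.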